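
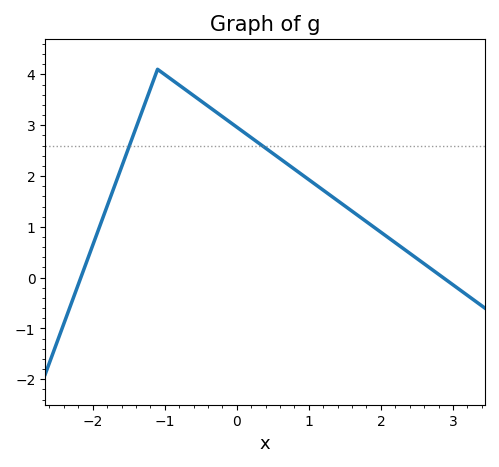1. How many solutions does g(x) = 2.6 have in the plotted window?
2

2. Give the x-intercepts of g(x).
-2.2, 2.9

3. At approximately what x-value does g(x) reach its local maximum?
-1.1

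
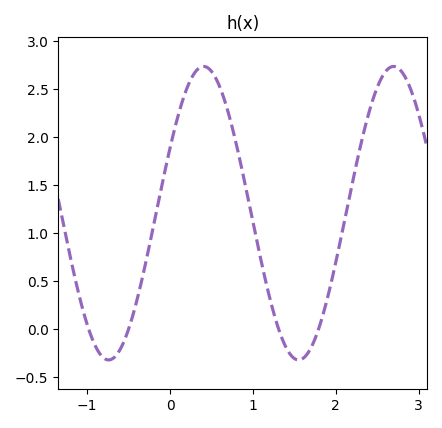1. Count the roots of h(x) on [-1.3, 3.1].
4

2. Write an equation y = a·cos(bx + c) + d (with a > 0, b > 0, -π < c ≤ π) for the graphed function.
y = 1.53cos(2.7x - 1.1) + 1.21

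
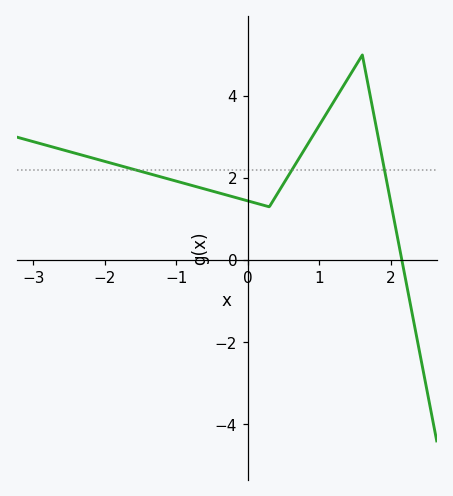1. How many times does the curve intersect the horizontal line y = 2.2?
3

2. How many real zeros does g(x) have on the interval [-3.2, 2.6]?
1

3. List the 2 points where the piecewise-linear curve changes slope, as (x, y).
(0.3, 1.3); (1.6, 5)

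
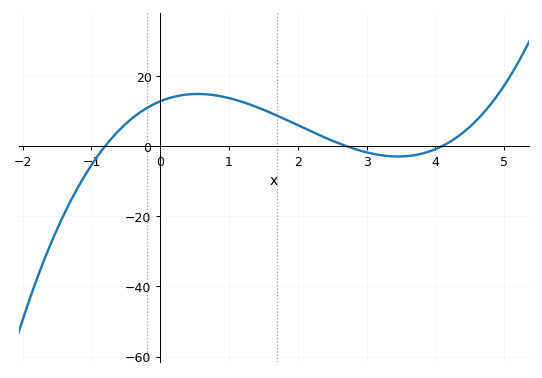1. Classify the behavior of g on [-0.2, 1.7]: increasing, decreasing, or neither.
neither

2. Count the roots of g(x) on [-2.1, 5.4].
3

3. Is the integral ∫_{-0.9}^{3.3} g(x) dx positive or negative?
positive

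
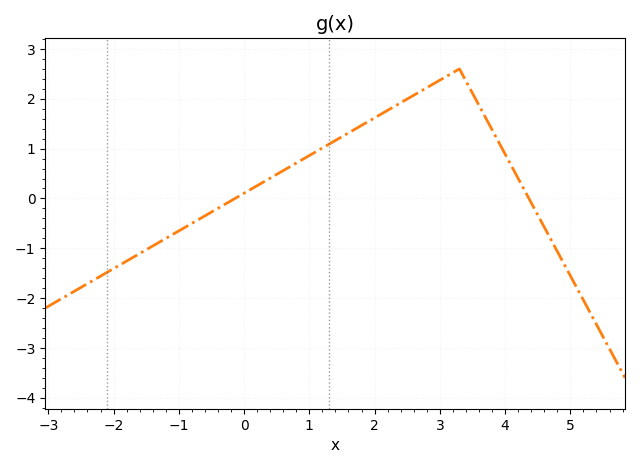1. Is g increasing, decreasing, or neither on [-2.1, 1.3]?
increasing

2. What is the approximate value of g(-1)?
-0.7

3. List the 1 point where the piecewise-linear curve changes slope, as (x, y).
(3.3, 2.6)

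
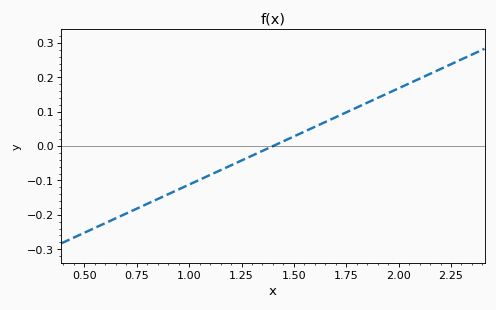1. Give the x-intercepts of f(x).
1.4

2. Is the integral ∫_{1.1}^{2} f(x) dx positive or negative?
positive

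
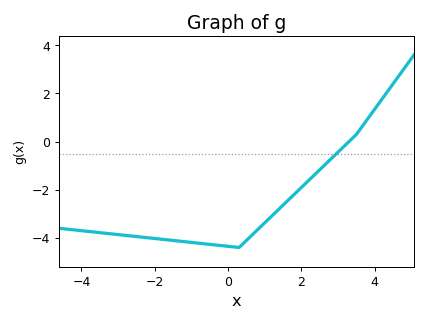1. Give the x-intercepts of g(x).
3.2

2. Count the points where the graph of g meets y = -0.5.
1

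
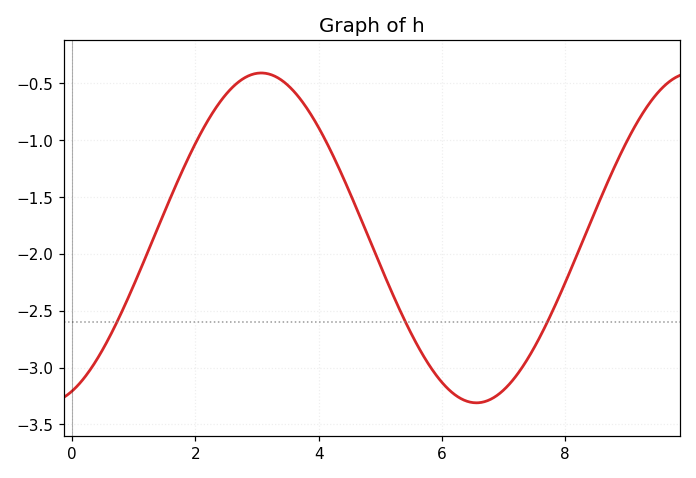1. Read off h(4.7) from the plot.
-1.7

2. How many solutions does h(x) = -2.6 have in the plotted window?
3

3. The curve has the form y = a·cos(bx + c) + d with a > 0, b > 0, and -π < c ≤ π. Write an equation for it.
y = 1.45cos(0.9x - 2.8) - 1.86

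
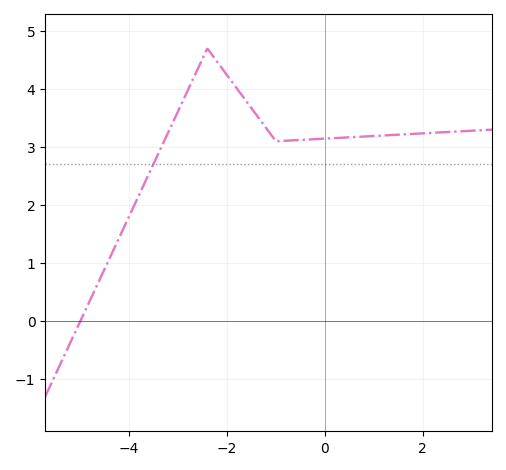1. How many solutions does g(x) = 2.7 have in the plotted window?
1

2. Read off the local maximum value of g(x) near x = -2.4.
4.7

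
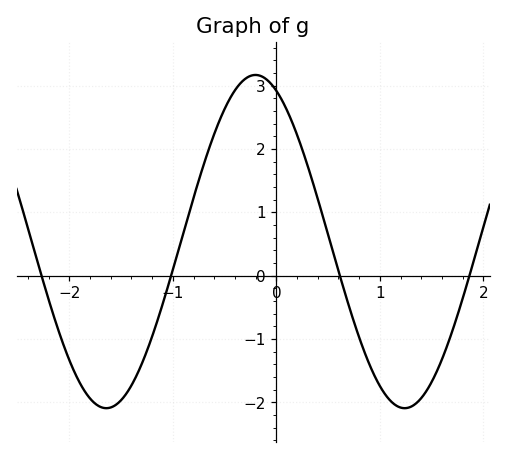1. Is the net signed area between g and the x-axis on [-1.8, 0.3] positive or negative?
positive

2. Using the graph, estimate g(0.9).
-1.4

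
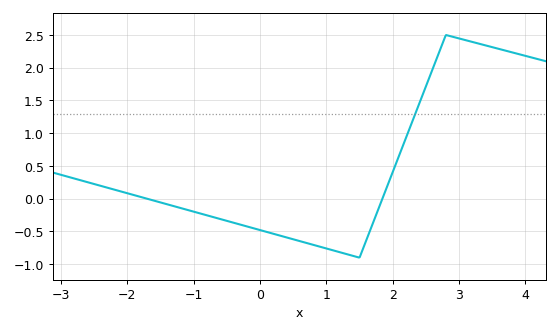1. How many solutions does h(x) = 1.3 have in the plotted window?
1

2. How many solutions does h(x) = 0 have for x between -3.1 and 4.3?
2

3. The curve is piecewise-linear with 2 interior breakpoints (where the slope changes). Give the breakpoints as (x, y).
(1.5, -0.9); (2.8, 2.5)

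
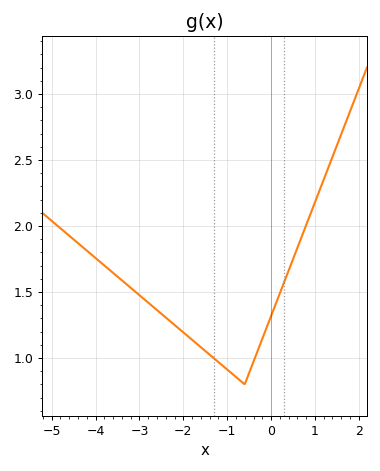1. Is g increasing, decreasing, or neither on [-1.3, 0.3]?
neither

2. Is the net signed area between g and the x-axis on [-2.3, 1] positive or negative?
positive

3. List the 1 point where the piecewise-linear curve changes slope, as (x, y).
(-0.6, 0.8)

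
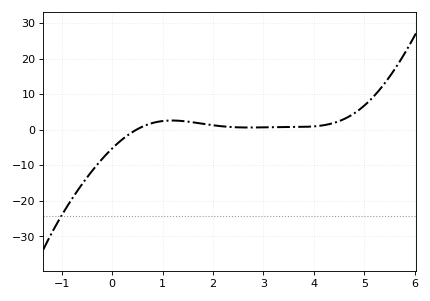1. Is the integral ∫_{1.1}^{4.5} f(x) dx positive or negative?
positive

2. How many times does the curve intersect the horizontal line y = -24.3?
1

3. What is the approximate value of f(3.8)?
1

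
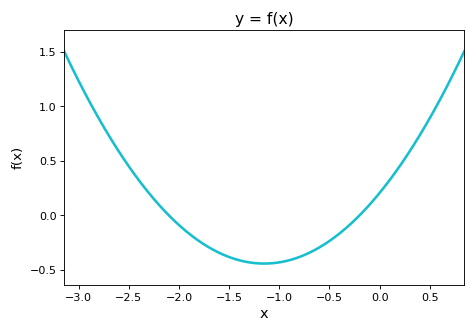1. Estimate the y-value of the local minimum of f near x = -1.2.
-0.45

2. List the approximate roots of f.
-2.1, -0.2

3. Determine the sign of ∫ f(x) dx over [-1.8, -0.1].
negative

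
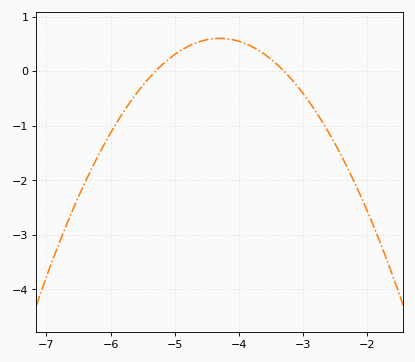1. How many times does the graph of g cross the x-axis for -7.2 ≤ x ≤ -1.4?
2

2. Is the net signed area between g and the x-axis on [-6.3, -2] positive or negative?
negative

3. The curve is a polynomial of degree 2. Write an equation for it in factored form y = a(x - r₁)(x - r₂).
y = -0.6(x + 5.3)(x + 3.3)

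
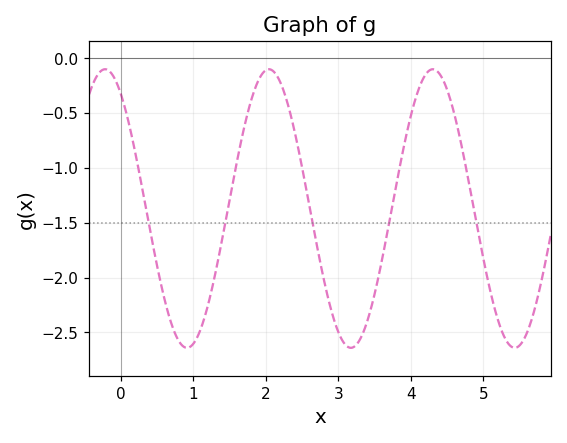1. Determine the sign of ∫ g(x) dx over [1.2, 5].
negative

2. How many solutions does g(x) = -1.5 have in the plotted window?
5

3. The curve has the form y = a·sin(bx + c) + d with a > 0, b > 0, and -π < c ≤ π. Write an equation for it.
y = 1.27sin(2.8x + 2.2) - 1.37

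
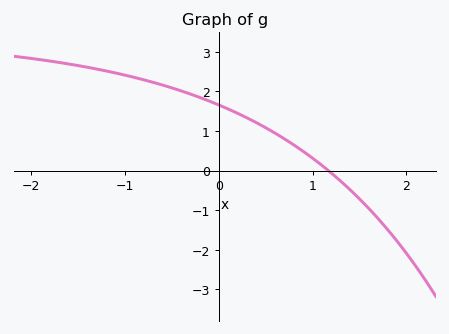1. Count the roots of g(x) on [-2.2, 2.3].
1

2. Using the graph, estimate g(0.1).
1.6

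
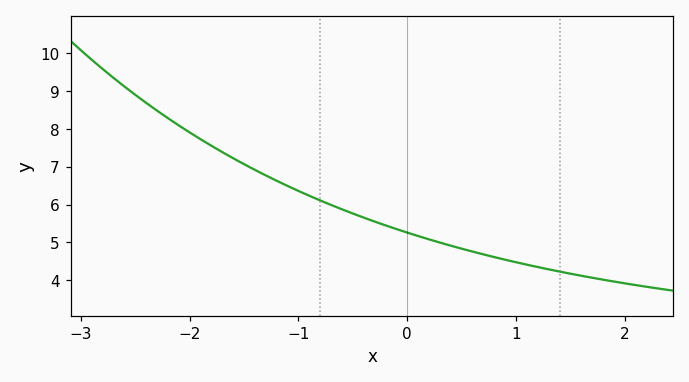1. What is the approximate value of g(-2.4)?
8.69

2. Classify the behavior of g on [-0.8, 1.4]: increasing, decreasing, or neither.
decreasing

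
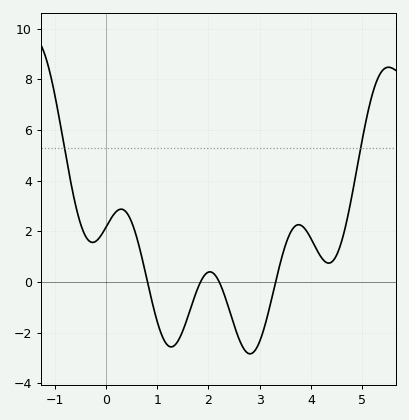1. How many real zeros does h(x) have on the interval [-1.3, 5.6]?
4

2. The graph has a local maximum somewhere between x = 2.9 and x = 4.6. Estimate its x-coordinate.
3.8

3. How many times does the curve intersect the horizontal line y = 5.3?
2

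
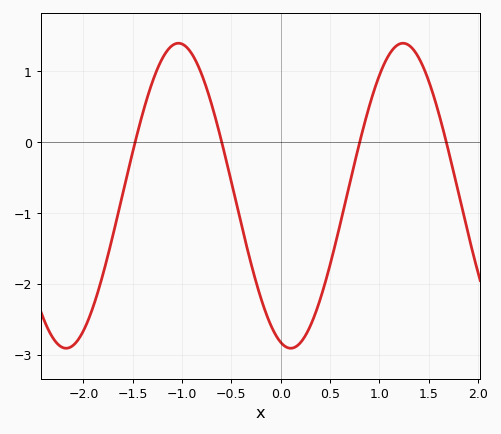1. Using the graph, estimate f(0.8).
0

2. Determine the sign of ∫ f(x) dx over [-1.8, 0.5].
negative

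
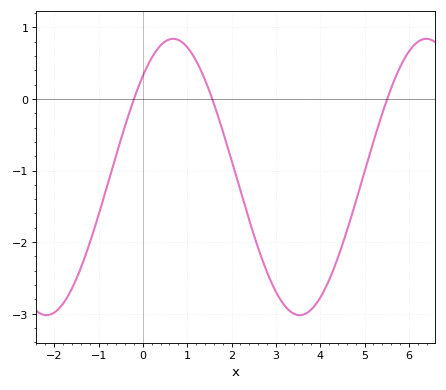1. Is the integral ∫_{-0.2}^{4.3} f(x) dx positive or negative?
negative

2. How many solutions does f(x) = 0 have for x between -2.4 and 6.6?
3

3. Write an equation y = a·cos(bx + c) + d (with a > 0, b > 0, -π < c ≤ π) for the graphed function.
y = 1.93cos(1.1x - 0.75) - 1.09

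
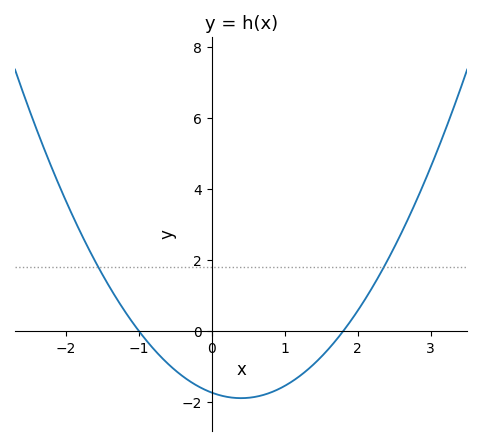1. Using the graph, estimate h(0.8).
-1.8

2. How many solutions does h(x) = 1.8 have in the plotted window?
2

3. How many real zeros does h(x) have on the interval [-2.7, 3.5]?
2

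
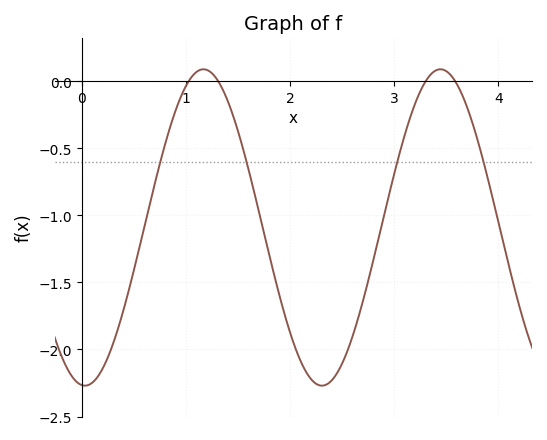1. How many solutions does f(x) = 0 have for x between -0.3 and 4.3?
4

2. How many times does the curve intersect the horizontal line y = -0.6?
4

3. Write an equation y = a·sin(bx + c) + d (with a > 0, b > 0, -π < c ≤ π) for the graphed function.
y = 1.18sin(2.8x - 1.7) - 1.09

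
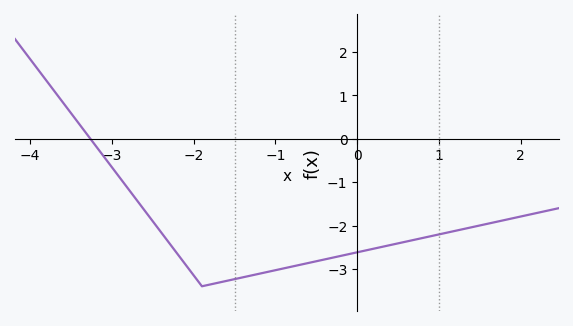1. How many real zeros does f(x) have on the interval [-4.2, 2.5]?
1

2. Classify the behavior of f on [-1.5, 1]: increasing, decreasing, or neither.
increasing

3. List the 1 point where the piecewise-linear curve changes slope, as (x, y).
(-1.9, -3.4)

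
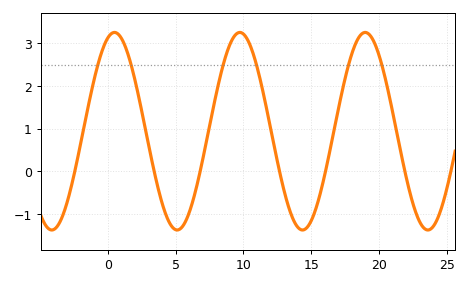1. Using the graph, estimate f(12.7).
-0.05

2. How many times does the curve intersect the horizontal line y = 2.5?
6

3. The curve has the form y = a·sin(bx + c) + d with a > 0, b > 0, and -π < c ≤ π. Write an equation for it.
y = 2.31sin(0.68x + 1.23) + 0.94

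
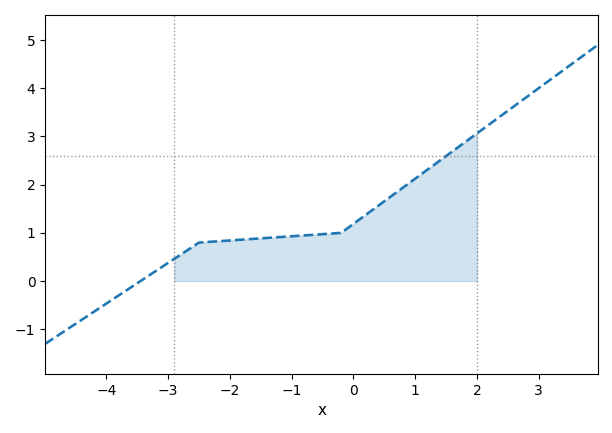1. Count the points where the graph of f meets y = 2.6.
1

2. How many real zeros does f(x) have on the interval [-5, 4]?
1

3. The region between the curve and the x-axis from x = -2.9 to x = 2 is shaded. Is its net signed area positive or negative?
positive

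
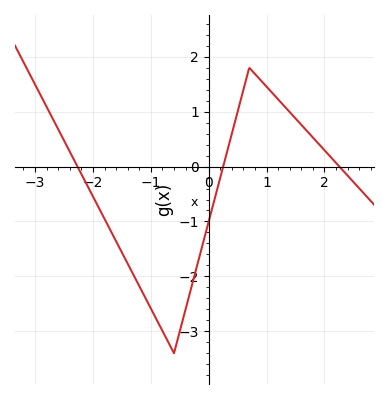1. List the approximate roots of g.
-2.27, 0.25, 2.26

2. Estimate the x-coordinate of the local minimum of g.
-0.599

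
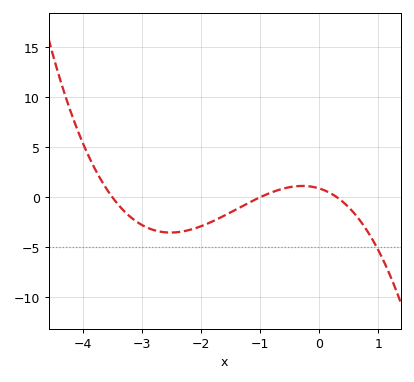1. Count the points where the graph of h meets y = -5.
1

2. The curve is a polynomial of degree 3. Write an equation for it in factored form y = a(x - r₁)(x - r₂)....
y = -0.84(x + 3.5)(x + 1)(x - 0.3)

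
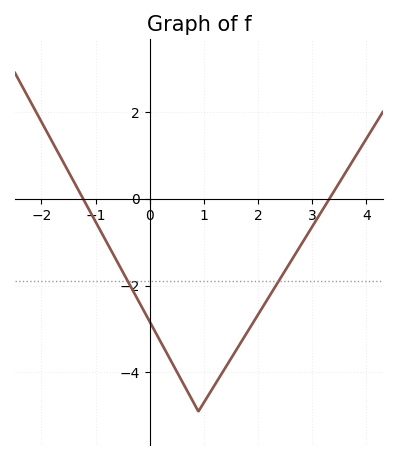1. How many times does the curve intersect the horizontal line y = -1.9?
2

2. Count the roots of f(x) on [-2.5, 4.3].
2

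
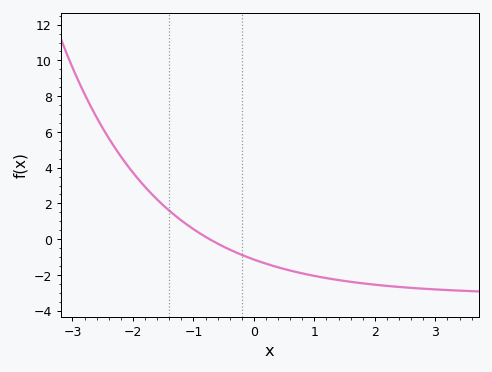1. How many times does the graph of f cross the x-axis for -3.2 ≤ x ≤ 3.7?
1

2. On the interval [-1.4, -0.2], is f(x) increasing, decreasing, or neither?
decreasing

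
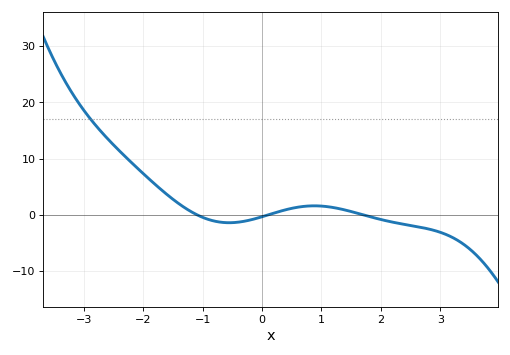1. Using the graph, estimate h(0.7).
1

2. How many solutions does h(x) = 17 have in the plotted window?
1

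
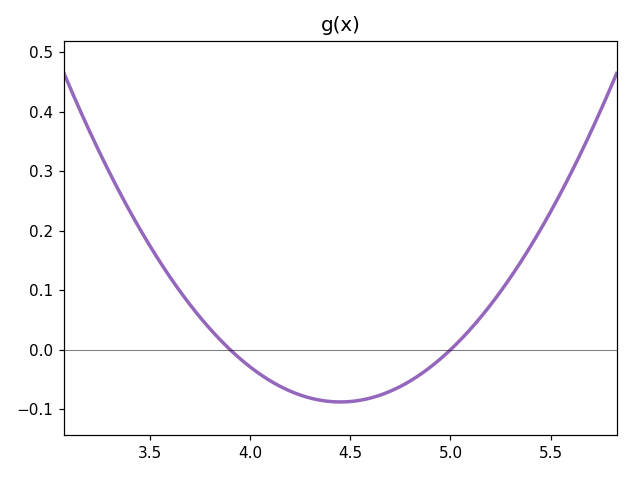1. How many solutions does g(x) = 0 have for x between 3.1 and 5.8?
2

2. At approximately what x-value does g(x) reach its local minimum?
4.45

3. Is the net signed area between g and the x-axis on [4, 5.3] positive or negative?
negative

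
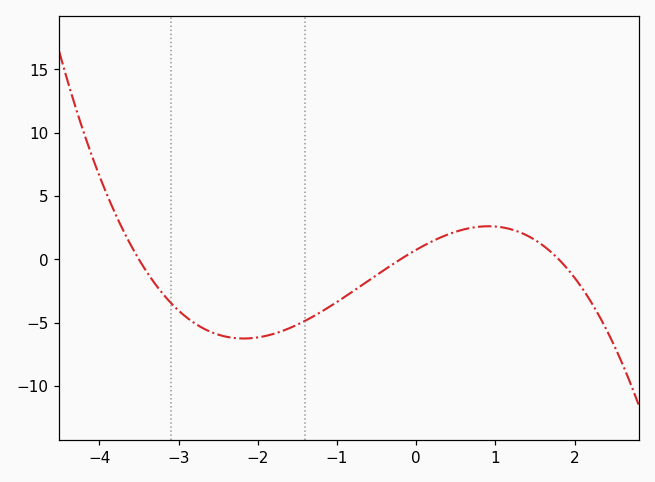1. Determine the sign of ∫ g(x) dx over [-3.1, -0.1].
negative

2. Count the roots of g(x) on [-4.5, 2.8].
3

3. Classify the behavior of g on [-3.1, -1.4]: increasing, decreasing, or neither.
neither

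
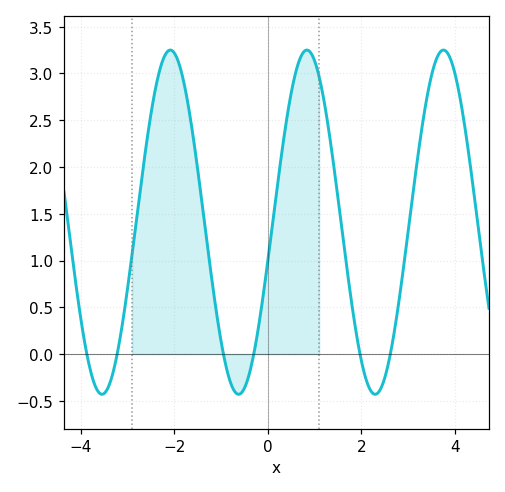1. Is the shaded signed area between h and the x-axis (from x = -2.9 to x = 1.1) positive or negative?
positive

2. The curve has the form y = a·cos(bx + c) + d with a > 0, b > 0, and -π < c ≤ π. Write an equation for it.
y = 1.84cos(2.15x - 1.8) + 1.41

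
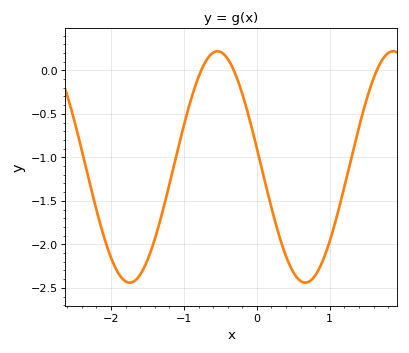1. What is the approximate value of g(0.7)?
-2.45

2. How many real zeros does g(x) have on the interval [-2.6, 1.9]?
3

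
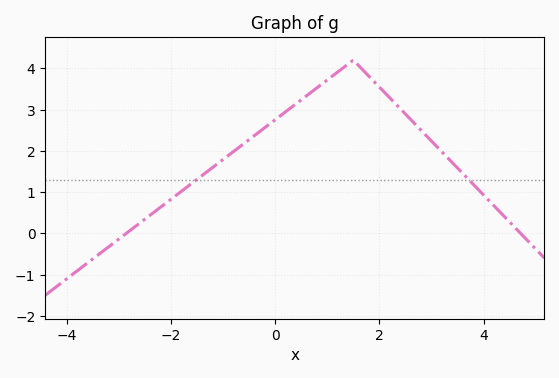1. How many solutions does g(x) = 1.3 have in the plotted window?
2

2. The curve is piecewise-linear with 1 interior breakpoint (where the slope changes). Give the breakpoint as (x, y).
(1.5, 4.2)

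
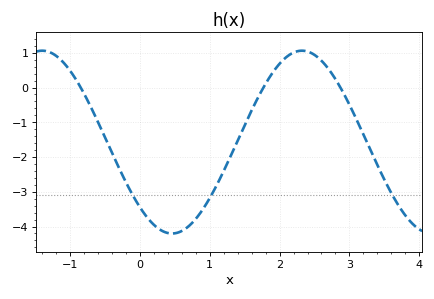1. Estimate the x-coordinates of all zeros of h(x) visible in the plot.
-0.847, 1.77, 2.87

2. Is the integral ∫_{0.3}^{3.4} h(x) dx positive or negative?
negative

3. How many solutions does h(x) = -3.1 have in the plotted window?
3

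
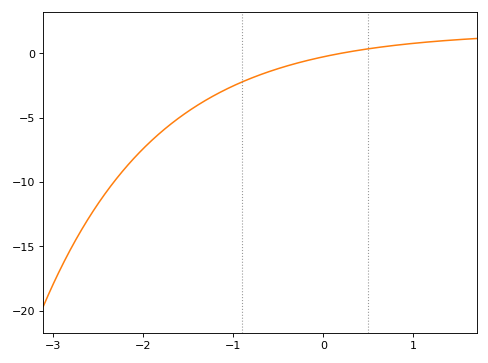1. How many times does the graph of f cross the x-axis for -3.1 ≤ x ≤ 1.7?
1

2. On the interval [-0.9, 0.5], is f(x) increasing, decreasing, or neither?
increasing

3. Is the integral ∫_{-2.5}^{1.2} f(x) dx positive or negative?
negative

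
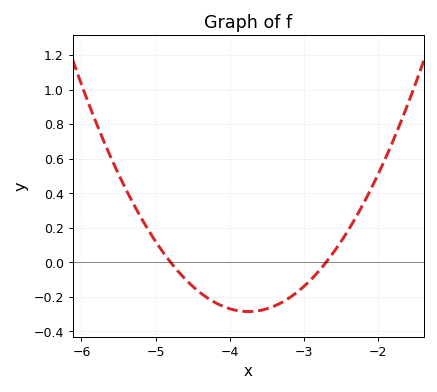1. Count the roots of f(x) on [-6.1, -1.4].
2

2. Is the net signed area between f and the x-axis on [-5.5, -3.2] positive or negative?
negative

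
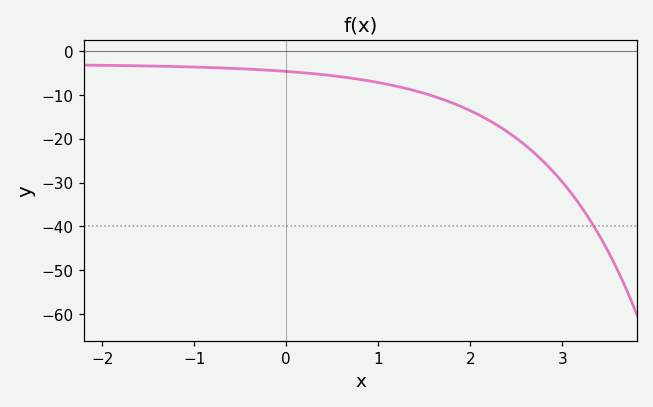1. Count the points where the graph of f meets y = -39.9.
1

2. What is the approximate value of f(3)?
-29.8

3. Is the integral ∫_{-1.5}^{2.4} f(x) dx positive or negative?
negative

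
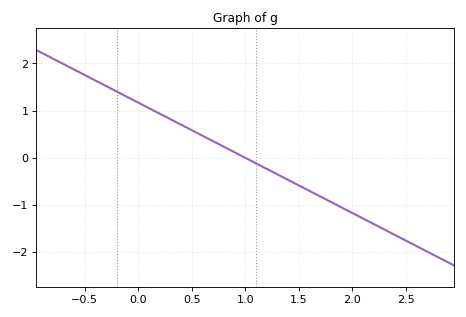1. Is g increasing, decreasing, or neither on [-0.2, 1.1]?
decreasing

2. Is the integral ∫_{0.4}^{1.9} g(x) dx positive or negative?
negative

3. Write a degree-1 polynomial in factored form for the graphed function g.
y = -1.17(x - 1)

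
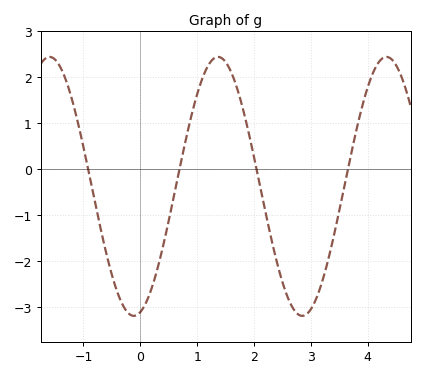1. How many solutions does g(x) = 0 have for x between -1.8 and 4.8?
4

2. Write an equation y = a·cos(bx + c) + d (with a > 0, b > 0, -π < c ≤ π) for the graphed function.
y = 2.82cos(2.12x - 2.9) - 0.38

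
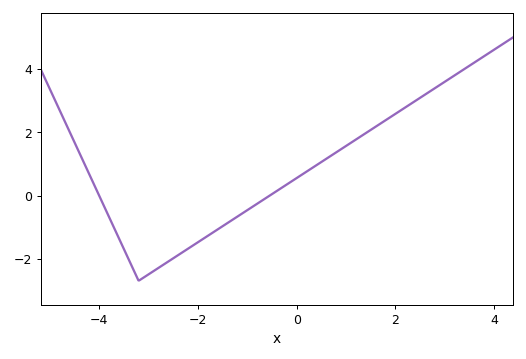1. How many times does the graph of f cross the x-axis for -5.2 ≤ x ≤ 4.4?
2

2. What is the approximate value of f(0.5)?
1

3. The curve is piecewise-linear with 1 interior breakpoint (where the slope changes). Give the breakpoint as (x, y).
(-3.2, -2.7)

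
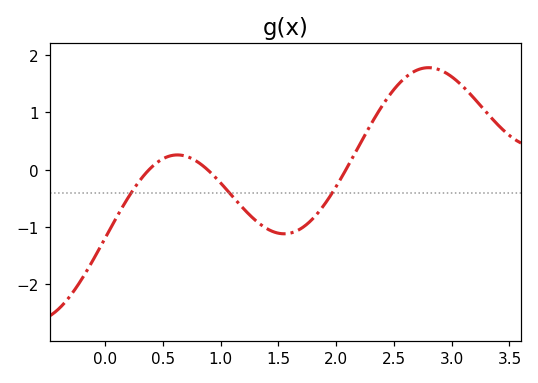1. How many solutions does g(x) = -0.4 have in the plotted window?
3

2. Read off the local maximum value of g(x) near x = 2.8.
1.78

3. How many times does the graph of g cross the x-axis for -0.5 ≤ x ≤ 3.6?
3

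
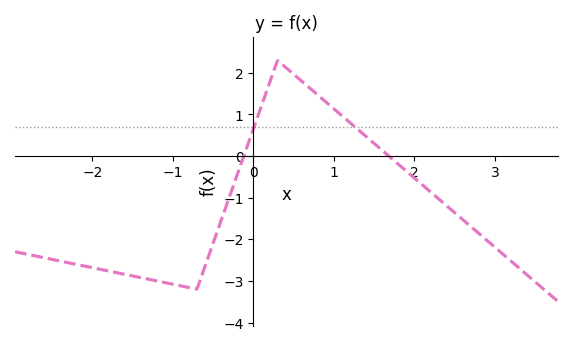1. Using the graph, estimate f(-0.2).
-0.45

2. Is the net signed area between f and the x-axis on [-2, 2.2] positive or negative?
negative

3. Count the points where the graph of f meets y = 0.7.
2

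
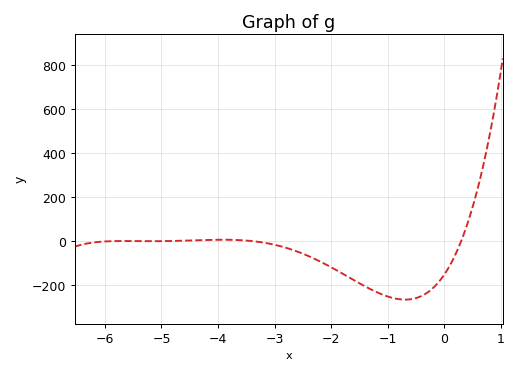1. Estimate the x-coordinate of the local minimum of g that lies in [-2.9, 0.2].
-0.6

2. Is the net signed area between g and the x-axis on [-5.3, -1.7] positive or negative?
negative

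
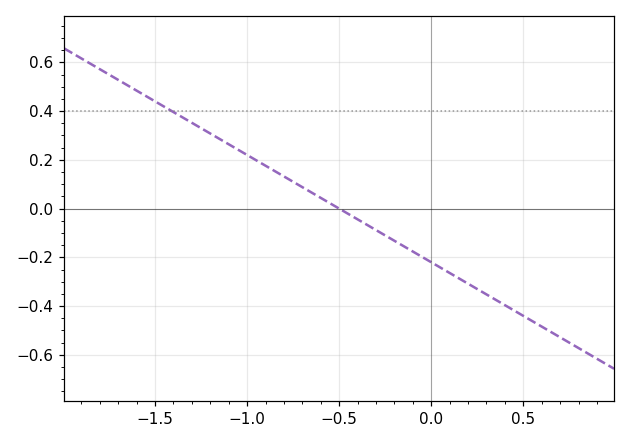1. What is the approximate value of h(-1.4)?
0.4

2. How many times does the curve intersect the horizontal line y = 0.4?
1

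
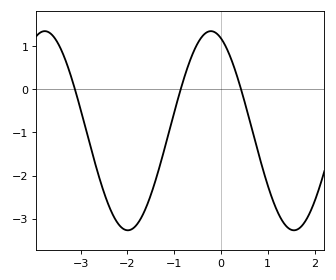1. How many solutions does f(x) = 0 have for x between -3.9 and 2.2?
3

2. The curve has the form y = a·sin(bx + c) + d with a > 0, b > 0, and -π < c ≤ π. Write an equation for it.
y = 2.31sin(1.8x + 2) - 0.96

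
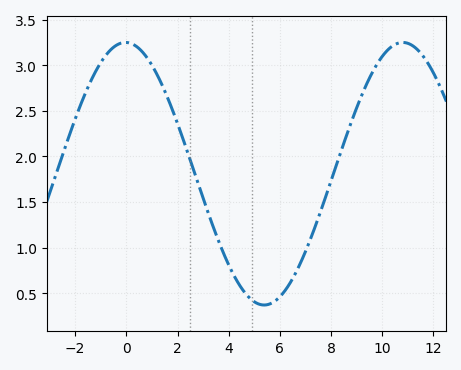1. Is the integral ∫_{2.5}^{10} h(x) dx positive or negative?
positive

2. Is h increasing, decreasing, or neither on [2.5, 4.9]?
decreasing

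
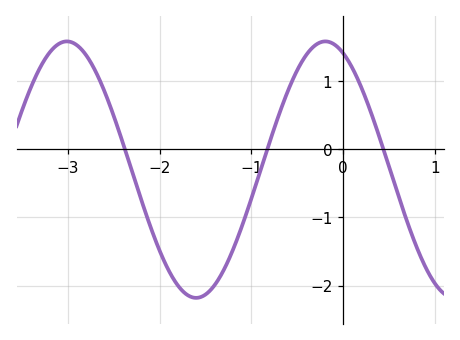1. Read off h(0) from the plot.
1.4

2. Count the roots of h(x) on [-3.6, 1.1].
3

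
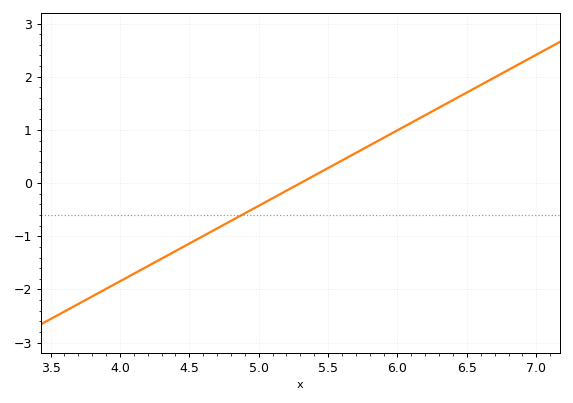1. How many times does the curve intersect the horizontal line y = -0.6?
1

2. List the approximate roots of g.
5.3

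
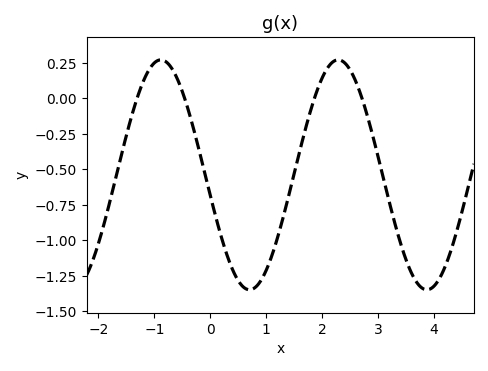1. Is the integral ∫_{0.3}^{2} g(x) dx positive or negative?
negative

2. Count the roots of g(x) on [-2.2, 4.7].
4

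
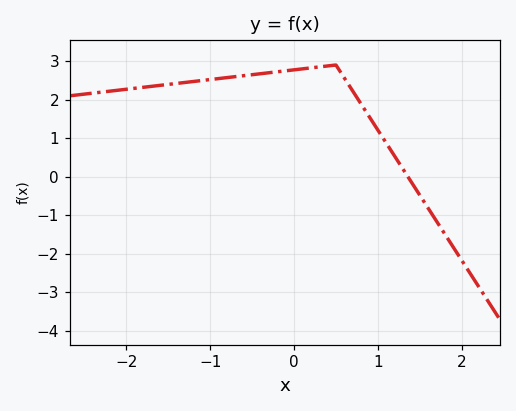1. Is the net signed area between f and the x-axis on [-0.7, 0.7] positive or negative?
positive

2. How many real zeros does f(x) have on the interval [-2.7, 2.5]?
1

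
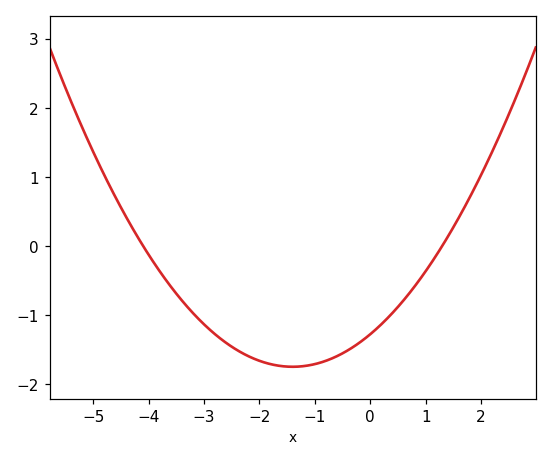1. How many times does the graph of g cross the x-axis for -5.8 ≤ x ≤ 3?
2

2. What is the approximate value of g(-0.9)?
-1.7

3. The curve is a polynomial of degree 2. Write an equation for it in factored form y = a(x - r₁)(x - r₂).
y = 0.24(x + 4.1)(x - 1.3)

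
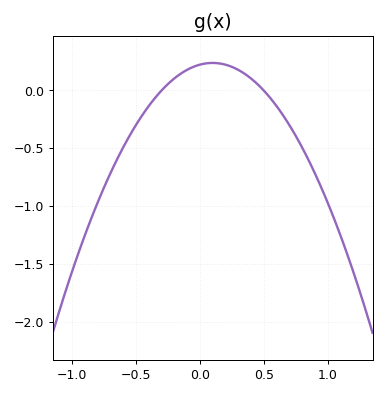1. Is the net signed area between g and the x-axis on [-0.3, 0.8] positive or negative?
positive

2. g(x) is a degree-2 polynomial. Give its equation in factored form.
y = -1.49(x + 0.3)(x - 0.5)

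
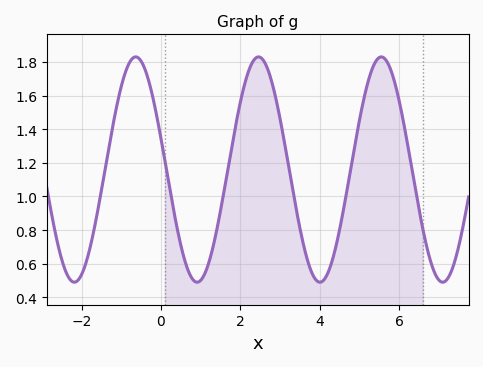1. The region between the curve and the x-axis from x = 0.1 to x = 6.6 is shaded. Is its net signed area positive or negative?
positive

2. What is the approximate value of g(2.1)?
1.66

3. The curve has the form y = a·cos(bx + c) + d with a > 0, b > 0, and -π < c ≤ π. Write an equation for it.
y = 0.67cos(2x + 1.3) + 1.16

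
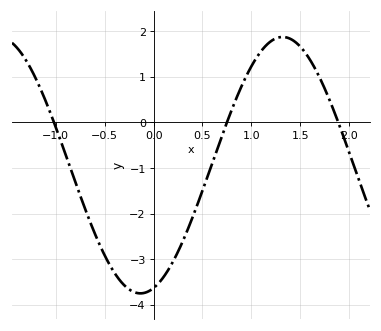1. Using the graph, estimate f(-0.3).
-3.6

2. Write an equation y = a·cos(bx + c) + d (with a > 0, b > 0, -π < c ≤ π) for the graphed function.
y = 2.81cos(2.2x - 2.9) - 0.94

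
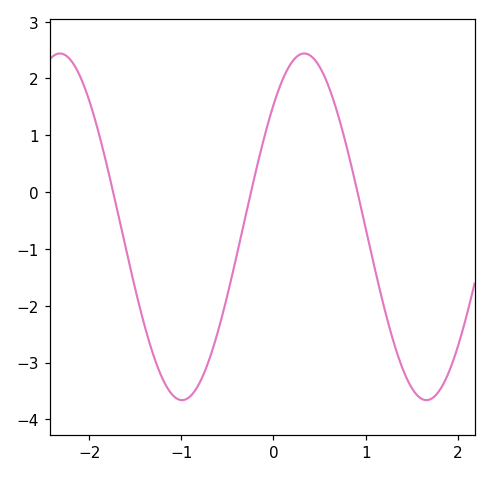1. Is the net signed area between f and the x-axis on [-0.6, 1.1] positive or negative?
positive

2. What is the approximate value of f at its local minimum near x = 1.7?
-3.7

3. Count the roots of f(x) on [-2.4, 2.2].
3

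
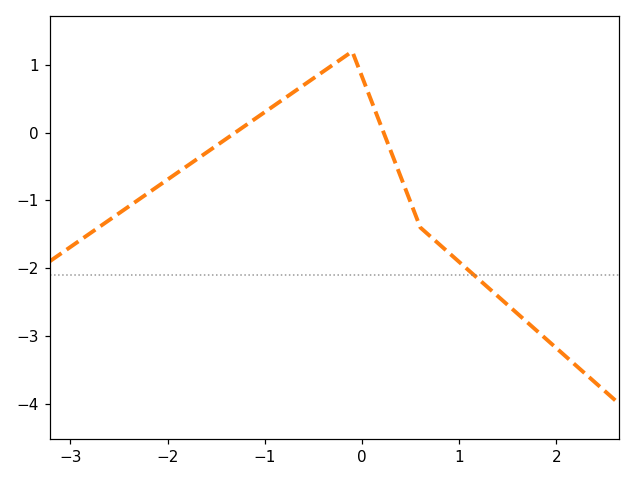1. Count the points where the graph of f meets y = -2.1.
1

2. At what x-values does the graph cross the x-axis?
-1.3, 0.223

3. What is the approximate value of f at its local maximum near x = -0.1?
1.2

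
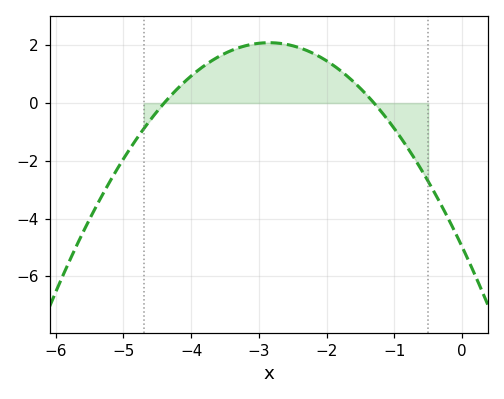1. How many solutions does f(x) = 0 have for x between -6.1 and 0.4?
2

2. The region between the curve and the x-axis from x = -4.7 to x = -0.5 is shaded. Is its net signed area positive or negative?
positive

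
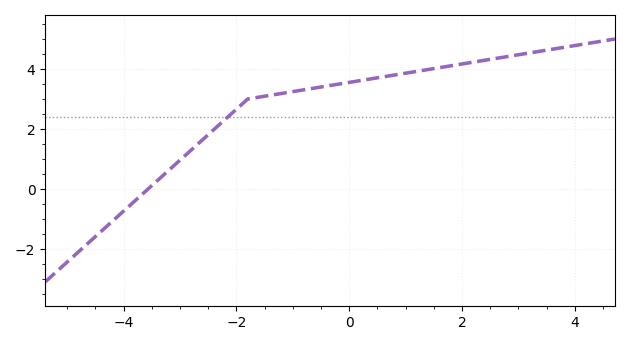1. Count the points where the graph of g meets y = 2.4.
1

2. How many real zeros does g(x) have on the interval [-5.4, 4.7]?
1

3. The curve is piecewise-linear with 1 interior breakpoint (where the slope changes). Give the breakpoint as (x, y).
(-1.8, 3)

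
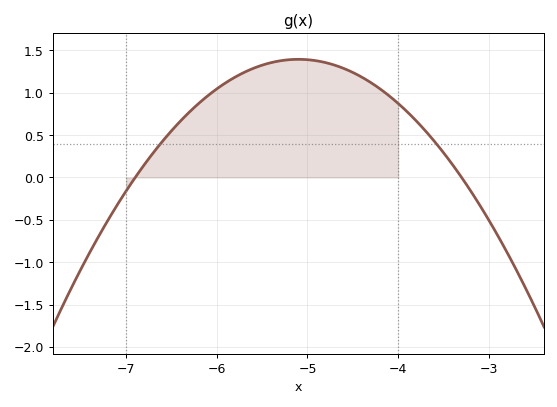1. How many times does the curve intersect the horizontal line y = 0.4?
2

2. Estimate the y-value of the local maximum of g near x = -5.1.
1.4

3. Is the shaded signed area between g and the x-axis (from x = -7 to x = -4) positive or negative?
positive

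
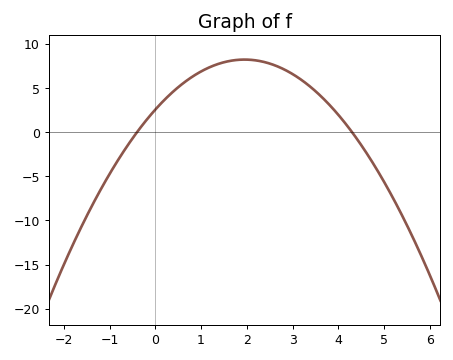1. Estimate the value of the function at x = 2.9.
7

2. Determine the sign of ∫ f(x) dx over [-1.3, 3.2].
positive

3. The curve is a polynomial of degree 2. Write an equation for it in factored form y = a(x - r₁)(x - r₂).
y = -1.49(x + 0.4)(x - 4.3)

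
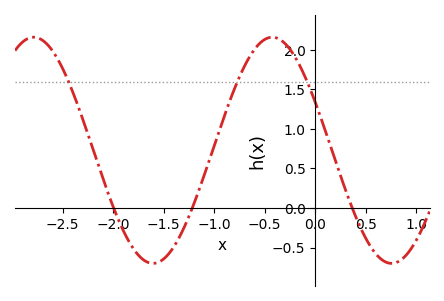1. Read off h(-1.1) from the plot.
0.4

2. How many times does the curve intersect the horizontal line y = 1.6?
3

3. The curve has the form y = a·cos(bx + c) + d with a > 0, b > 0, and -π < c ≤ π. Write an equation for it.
y = 1.43cos(2.7x + 1.1) + 0.73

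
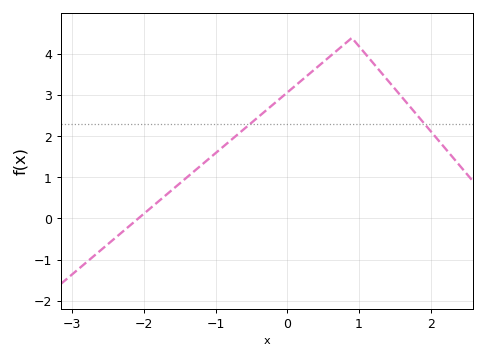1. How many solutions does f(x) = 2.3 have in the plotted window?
2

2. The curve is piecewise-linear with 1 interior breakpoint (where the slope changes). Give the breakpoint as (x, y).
(0.9, 4.4)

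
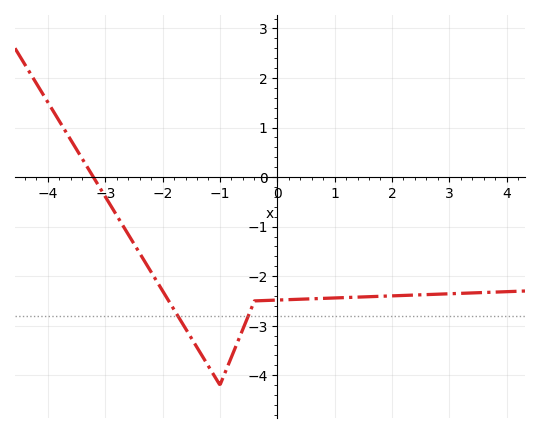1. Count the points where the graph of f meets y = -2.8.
2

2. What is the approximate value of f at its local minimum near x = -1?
-4.2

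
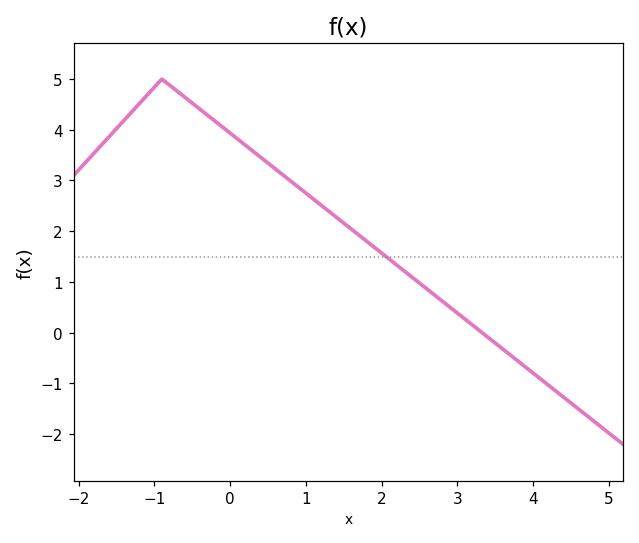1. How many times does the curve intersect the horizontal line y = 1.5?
1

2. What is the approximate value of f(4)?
-0.796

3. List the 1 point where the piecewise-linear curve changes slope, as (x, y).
(-0.9, 5)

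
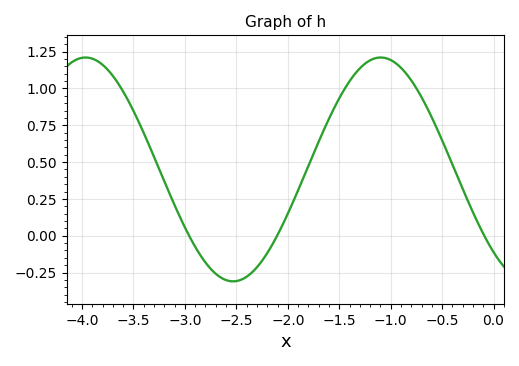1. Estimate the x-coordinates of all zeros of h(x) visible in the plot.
-3, -2.1, -0.1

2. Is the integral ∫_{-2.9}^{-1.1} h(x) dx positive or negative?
positive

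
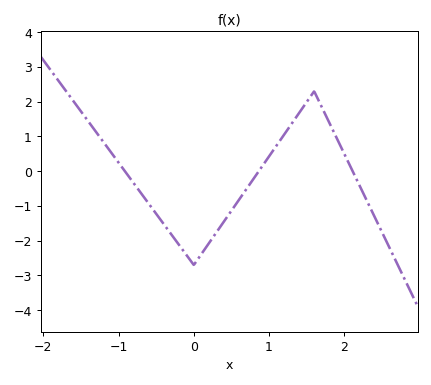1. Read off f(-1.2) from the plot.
0.835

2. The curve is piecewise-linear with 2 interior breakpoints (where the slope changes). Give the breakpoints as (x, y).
(0, -2.7); (1.6, 2.3)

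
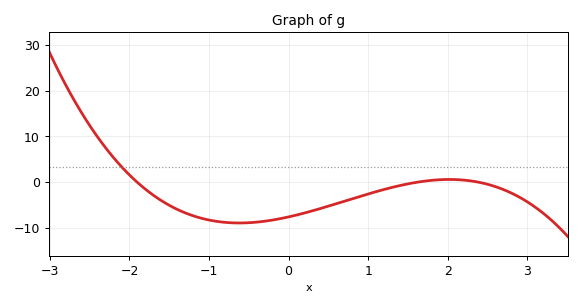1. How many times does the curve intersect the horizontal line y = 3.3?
1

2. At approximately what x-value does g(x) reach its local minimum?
-0.6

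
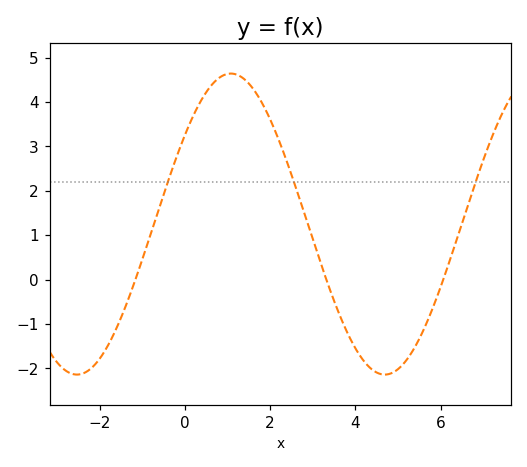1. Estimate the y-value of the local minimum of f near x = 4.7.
-2.14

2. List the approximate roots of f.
-1.16, 3.32, 6.06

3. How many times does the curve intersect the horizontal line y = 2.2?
3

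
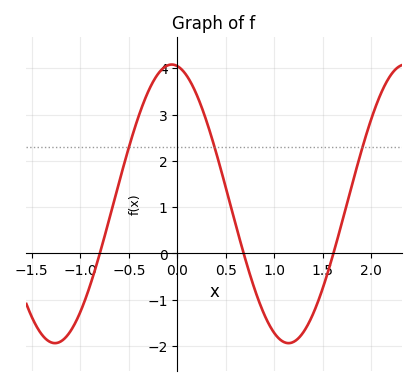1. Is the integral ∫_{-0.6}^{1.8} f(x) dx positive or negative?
positive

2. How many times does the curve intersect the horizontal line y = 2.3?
3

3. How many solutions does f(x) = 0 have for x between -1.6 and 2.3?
3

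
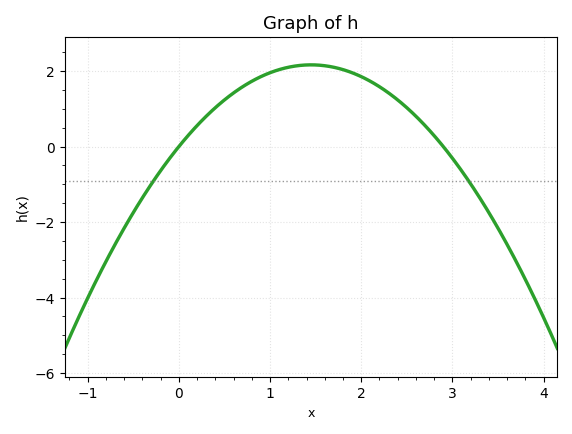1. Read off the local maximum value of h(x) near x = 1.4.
2.17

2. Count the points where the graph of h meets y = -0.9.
2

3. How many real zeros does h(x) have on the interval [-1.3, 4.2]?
2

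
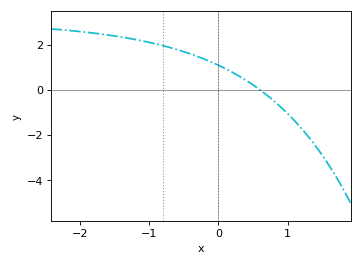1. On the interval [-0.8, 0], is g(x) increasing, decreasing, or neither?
decreasing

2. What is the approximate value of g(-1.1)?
2.2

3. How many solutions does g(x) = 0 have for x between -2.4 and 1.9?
1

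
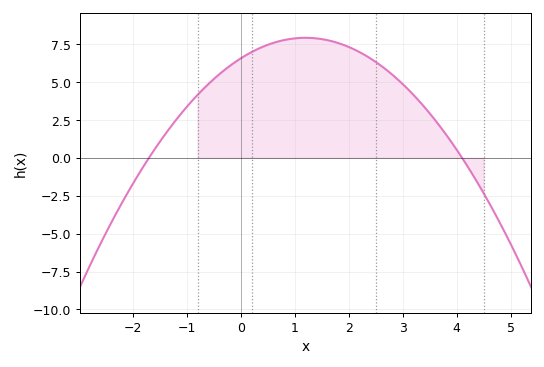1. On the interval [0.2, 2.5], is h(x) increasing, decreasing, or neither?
neither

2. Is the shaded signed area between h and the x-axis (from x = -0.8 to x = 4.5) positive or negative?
positive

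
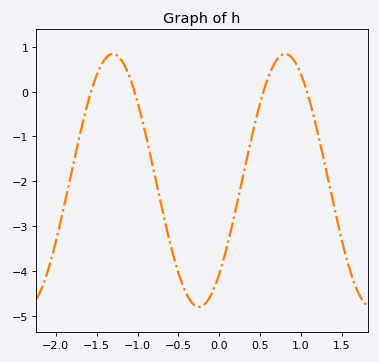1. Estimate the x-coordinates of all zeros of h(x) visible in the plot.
-1.57, -1.04, 0.54, 1.07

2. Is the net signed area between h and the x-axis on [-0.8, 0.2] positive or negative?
negative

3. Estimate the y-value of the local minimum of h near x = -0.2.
-4.8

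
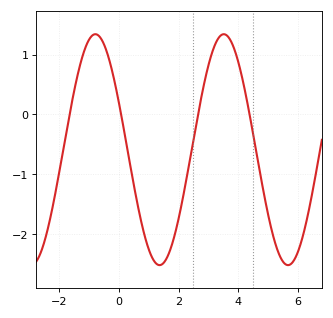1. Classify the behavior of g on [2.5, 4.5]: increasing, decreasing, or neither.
neither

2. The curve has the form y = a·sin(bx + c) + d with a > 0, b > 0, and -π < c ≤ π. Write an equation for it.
y = 1.93sin(1.46x + 2.72) - 0.59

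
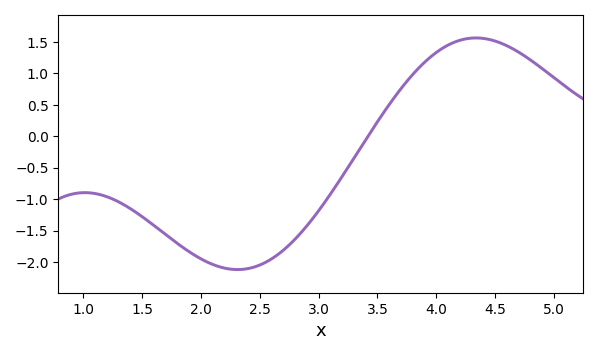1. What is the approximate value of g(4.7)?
1.34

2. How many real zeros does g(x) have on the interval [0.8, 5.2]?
1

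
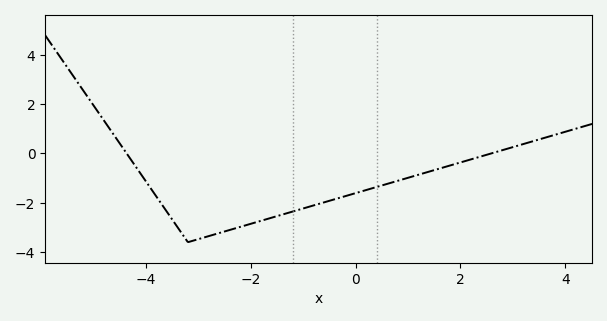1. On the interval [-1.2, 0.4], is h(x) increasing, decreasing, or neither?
increasing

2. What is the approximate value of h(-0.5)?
-1.92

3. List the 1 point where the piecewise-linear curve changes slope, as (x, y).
(-3.2, -3.6)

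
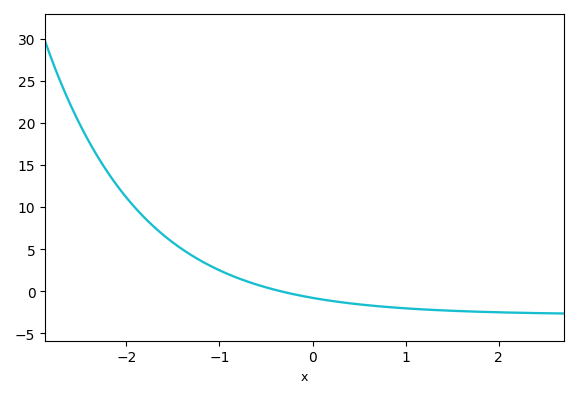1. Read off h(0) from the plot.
-1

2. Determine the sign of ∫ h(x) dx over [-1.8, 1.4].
positive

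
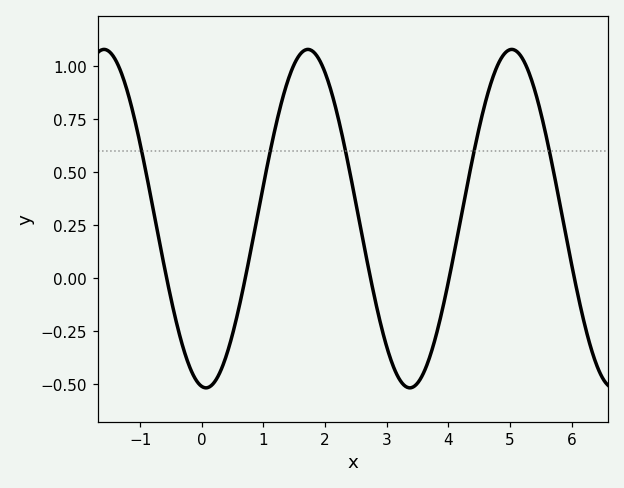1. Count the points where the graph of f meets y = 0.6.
5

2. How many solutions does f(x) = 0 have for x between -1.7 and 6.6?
5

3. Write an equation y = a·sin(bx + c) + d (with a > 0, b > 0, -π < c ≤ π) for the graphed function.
y = 0.8sin(1.9x - 1.7) + 0.28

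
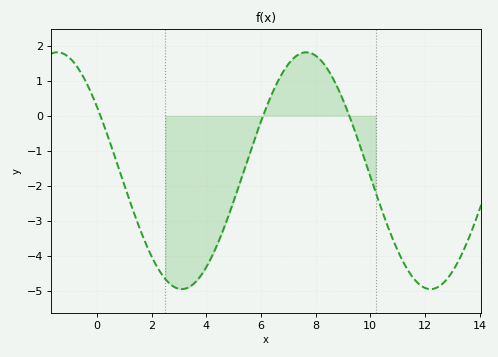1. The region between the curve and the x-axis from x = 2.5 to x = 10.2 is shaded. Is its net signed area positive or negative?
negative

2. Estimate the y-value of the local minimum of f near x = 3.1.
-4.9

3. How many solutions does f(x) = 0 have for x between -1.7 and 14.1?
3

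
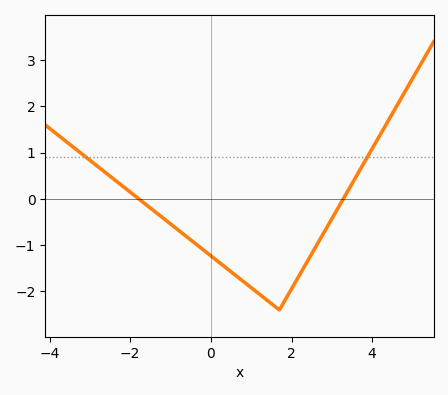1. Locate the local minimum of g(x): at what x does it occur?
1.7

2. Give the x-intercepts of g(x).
-1.78, 3.28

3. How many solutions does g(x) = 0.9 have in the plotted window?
2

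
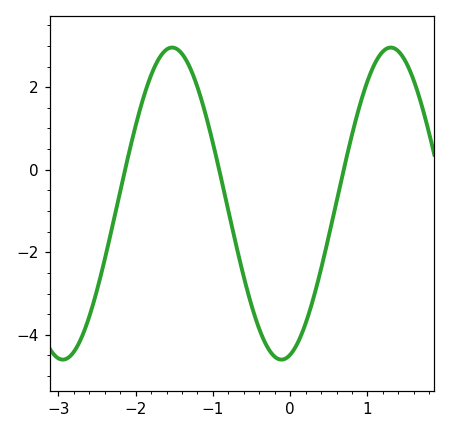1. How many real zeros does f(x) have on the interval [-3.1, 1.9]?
3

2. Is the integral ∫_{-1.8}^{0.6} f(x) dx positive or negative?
negative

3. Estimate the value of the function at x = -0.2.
-4.6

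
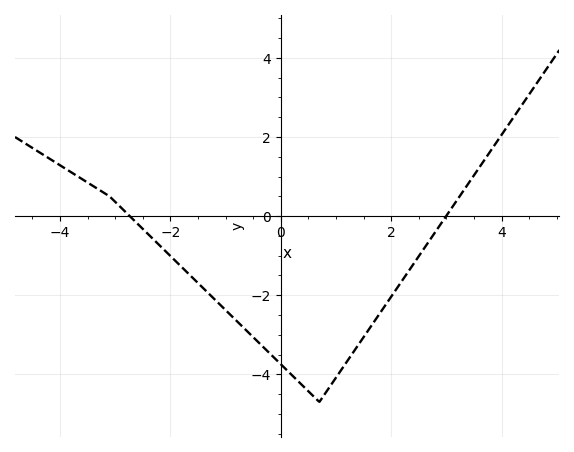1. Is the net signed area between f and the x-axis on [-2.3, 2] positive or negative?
negative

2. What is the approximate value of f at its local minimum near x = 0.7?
-4.7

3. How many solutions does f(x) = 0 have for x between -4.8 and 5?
2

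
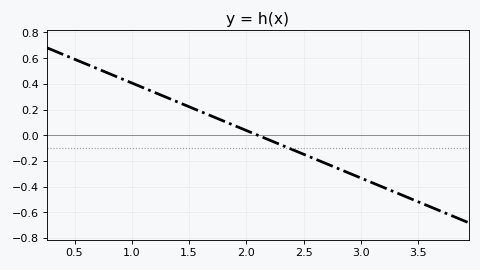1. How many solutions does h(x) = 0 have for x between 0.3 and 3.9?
1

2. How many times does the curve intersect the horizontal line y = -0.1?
1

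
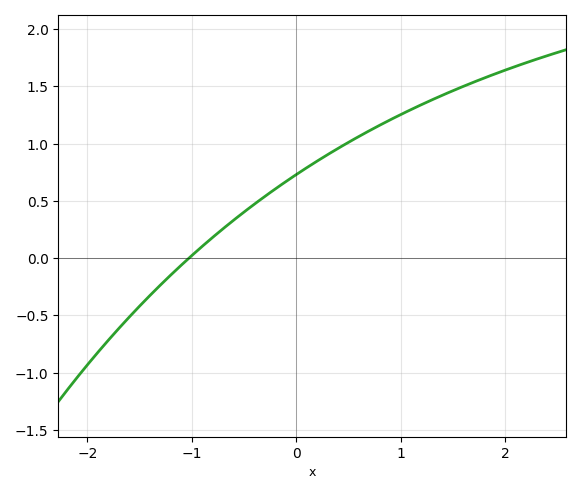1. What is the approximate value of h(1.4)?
1.42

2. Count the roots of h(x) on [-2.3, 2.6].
1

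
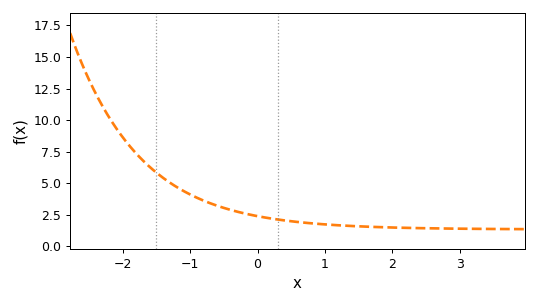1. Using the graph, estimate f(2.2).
1.4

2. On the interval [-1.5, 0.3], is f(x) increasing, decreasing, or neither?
decreasing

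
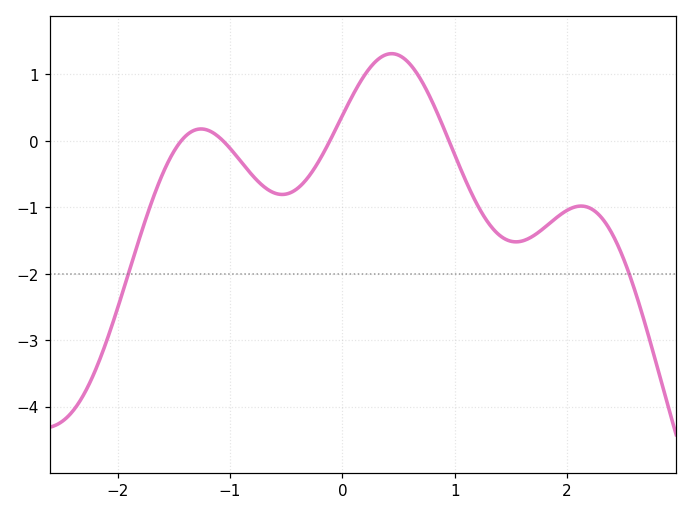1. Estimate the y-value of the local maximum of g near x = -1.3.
0.178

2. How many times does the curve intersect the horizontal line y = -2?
2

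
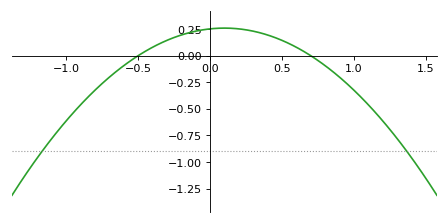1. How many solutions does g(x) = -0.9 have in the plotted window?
2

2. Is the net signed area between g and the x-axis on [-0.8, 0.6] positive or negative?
positive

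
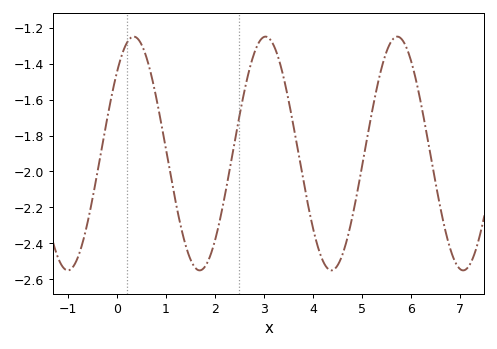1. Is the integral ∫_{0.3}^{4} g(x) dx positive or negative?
negative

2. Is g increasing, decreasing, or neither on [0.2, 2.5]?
neither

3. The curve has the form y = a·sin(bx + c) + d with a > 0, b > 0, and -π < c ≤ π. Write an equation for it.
y = 0.65sin(2.3x + 0.76) - 1.9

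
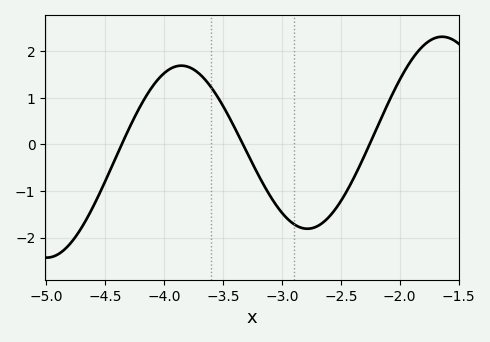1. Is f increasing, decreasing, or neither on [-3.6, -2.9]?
decreasing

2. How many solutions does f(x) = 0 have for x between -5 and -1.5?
3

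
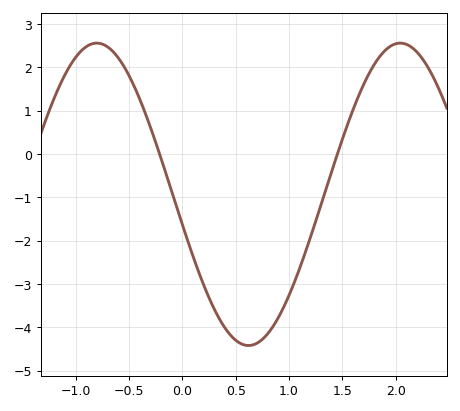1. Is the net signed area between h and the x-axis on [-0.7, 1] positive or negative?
negative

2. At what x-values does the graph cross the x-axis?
-0.213, 1.45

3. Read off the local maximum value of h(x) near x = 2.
2.56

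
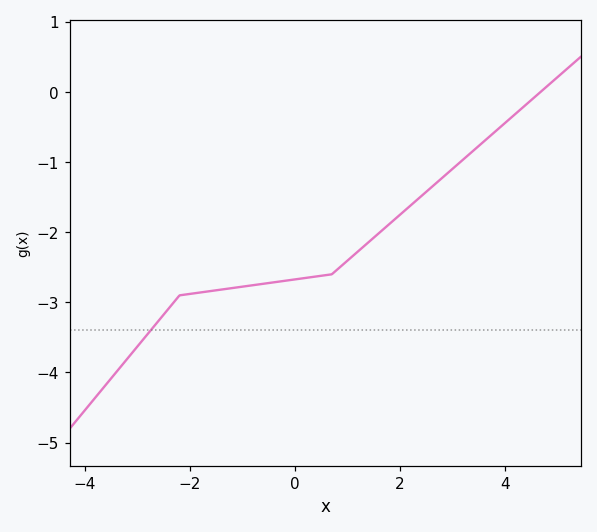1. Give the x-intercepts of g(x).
4.67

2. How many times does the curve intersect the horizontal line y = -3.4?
1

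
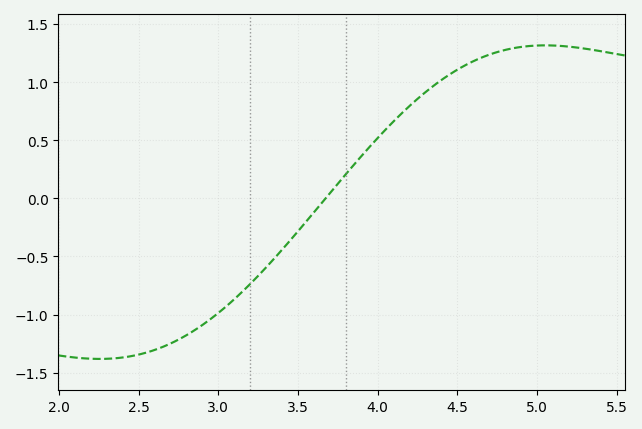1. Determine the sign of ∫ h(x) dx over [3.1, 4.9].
positive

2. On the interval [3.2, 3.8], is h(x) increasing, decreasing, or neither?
increasing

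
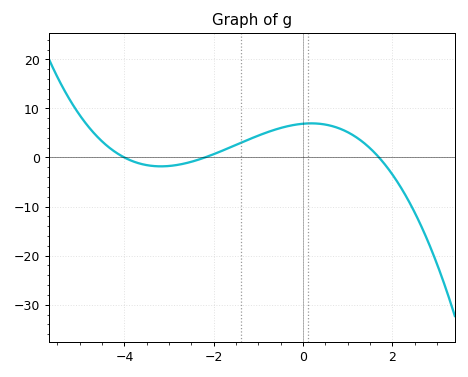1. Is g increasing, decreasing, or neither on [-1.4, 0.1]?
increasing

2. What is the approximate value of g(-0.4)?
6.26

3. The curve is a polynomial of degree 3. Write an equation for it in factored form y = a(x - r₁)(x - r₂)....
y = -0.46(x + 4)(x + 2.2)(x - 1.7)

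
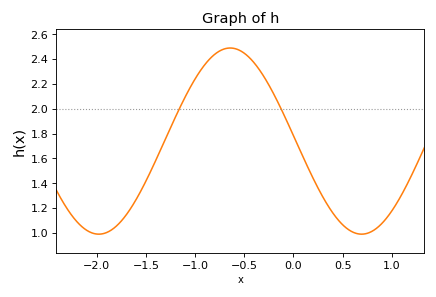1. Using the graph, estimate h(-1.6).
1.26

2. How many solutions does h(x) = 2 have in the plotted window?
2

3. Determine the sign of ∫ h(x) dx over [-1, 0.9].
positive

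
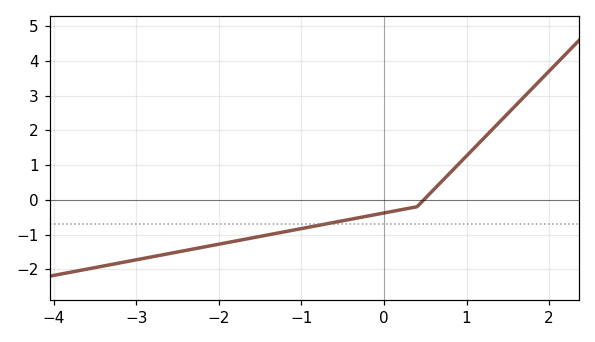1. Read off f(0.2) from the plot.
-0.29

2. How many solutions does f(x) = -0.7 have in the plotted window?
1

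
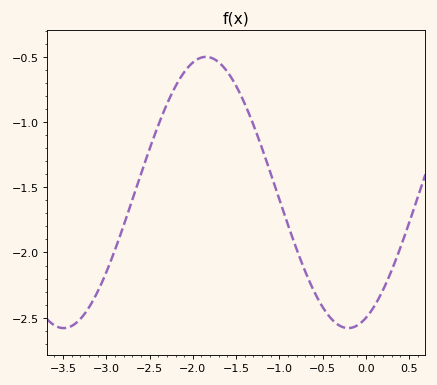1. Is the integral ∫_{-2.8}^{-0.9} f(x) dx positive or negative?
negative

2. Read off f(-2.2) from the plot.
-0.75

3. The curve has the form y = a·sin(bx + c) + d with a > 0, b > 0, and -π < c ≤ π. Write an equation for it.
y = 1.04sin(1.9x - 1.2) - 1.54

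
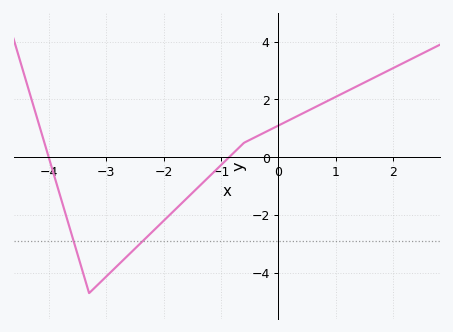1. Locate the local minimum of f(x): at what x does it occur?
-3.3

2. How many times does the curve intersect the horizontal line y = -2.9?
2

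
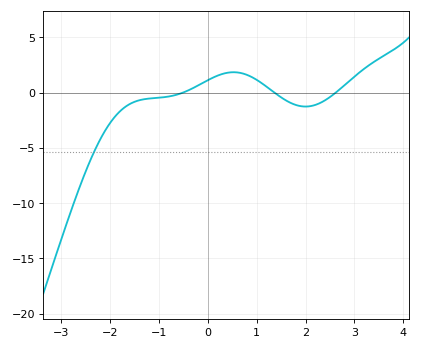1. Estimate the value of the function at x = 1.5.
-0.442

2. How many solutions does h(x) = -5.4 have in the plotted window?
1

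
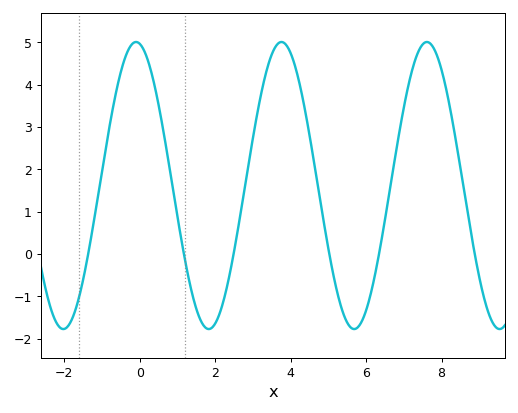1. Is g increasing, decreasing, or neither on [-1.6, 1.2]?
neither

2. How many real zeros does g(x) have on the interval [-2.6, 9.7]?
6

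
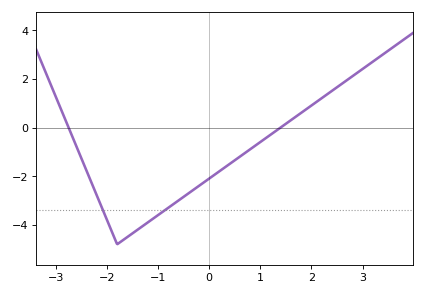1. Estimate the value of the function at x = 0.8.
-0.8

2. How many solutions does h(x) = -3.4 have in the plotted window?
2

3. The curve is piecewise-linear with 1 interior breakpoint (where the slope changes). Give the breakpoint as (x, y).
(-1.8, -4.8)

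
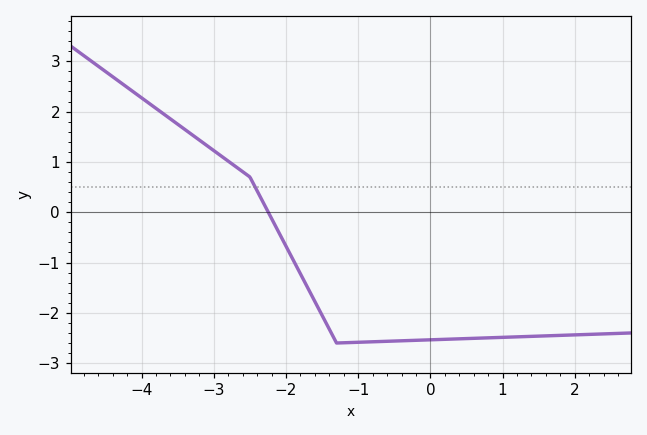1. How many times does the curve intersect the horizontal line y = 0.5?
1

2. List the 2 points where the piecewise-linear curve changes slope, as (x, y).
(-2.5, 0.7); (-1.3, -2.6)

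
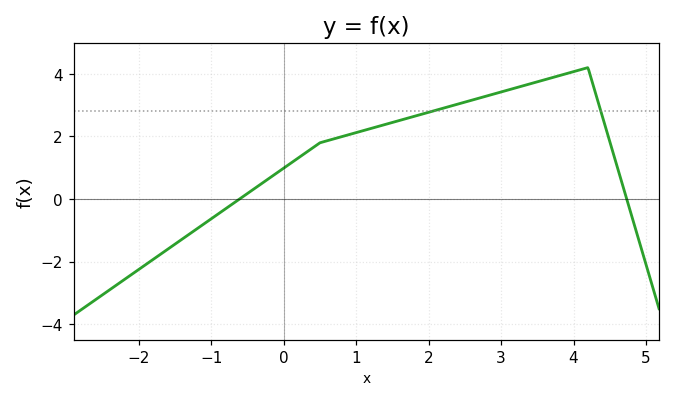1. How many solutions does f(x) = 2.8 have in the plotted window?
2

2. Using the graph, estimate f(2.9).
3.36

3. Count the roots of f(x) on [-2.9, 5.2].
2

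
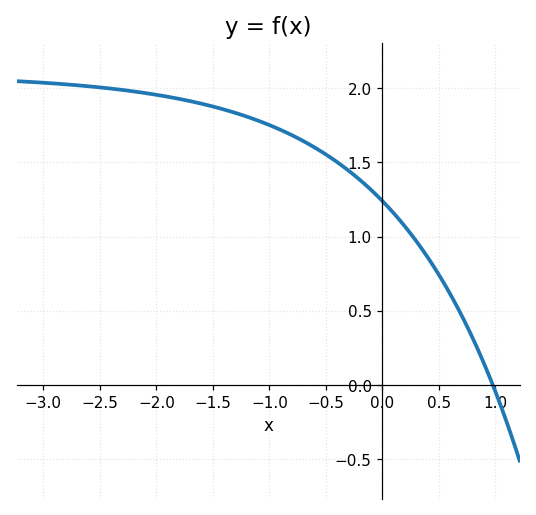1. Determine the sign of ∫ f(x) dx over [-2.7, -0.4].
positive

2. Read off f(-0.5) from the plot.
1.55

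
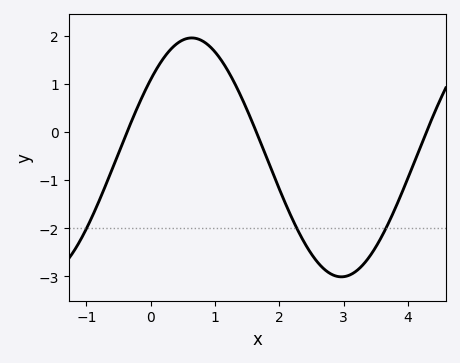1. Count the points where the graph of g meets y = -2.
3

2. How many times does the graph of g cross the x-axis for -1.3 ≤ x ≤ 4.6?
3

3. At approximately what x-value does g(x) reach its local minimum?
3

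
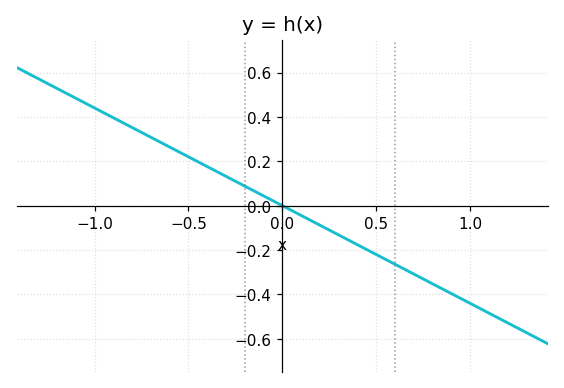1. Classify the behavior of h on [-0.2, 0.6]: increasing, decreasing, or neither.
decreasing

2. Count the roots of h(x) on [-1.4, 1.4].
1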